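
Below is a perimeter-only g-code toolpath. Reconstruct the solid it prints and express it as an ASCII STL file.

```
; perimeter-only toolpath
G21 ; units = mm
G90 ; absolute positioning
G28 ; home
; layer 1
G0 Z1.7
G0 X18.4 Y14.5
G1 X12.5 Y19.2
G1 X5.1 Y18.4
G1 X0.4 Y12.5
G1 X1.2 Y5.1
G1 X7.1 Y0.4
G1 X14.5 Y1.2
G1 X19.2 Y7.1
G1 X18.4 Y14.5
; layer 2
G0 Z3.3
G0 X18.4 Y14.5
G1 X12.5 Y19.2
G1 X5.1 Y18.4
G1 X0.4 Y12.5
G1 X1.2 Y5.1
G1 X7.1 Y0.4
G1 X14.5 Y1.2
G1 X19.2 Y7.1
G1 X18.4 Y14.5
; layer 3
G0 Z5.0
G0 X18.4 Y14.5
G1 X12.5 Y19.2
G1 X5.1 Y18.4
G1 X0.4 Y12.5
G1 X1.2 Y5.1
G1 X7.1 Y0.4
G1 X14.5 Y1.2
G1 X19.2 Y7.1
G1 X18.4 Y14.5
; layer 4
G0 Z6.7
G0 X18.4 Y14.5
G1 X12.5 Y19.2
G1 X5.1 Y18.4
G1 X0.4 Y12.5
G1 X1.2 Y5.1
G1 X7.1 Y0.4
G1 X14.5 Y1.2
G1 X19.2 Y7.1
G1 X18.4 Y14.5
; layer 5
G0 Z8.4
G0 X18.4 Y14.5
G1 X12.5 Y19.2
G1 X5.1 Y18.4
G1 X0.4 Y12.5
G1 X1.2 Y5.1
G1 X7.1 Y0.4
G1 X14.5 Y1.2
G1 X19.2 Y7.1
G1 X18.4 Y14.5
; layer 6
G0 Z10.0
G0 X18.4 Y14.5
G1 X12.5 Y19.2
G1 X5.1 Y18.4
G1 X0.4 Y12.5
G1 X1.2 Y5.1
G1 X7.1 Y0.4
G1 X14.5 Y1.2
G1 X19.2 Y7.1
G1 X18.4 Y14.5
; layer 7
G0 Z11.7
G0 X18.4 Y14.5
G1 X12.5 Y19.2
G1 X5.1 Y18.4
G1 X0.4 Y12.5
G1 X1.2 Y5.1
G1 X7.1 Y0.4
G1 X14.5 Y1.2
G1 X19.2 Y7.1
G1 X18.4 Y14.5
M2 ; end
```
solid part
  facet normal 0.0000 0.0000 -1.0000
    outer loop
      vertex 5.1 18.4 0.0
      vertex 12.5 19.2 0.0
      vertex 18.4 14.5 0.0
    endloop
  endfacet
  facet normal 0.0000 0.0000 -1.0000
    outer loop
      vertex 0.4 12.5 0.0
      vertex 5.1 18.4 0.0
      vertex 18.4 14.5 0.0
    endloop
  endfacet
  facet normal 0.0000 0.0000 -1.0000
    outer loop
      vertex 1.2 5.1 0.0
      vertex 0.4 12.5 0.0
      vertex 18.4 14.5 0.0
    endloop
  endfacet
  facet normal 0.0000 0.0000 -1.0000
    outer loop
      vertex 7.1 0.4 0.0
      vertex 1.2 5.1 0.0
      vertex 18.4 14.5 0.0
    endloop
  endfacet
  facet normal 0.0000 0.0000 -1.0000
    outer loop
      vertex 14.5 1.2 0.0
      vertex 7.1 0.4 0.0
      vertex 18.4 14.5 0.0
    endloop
  endfacet
  facet normal 0.0000 0.0000 -1.0000
    outer loop
      vertex 19.2 7.1 0.0
      vertex 14.5 1.2 0.0
      vertex 18.4 14.5 0.0
    endloop
  endfacet
  facet normal 0.0000 0.0000 1.0000
    outer loop
      vertex 18.4 14.5 11.7
      vertex 12.5 19.2 11.7
      vertex 5.1 18.4 11.7
    endloop
  endfacet
  facet normal 0.0000 0.0000 1.0000
    outer loop
      vertex 18.4 14.5 11.7
      vertex 5.1 18.4 11.7
      vertex 0.4 12.5 11.7
    endloop
  endfacet
  facet normal 0.0000 0.0000 1.0000
    outer loop
      vertex 18.4 14.5 11.7
      vertex 0.4 12.5 11.7
      vertex 1.2 5.1 11.7
    endloop
  endfacet
  facet normal 0.0000 0.0000 1.0000
    outer loop
      vertex 18.4 14.5 11.7
      vertex 1.2 5.1 11.7
      vertex 7.1 0.4 11.7
    endloop
  endfacet
  facet normal 0.0000 0.0000 1.0000
    outer loop
      vertex 18.4 14.5 11.7
      vertex 7.1 0.4 11.7
      vertex 14.5 1.2 11.7
    endloop
  endfacet
  facet normal 0.0000 0.0000 1.0000
    outer loop
      vertex 18.4 14.5 11.7
      vertex 14.5 1.2 11.7
      vertex 19.2 7.1 11.7
    endloop
  endfacet
  facet normal 0.6231 0.7822 0.0000
    outer loop
      vertex 18.4 14.5 0.0
      vertex 12.5 19.2 0.0
      vertex 12.5 19.2 11.7
    endloop
  endfacet
  facet normal 0.6231 0.7822 0.0000
    outer loop
      vertex 18.4 14.5 0.0
      vertex 12.5 19.2 11.7
      vertex 18.4 14.5 11.7
    endloop
  endfacet
  facet normal -0.1075 0.9942 0.0000
    outer loop
      vertex 12.5 19.2 0.0
      vertex 5.1 18.4 0.0
      vertex 5.1 18.4 11.7
    endloop
  endfacet
  facet normal -0.1075 0.9942 0.0000
    outer loop
      vertex 12.5 19.2 0.0
      vertex 5.1 18.4 11.7
      vertex 12.5 19.2 11.7
    endloop
  endfacet
  facet normal -0.7822 0.6231 0.0000
    outer loop
      vertex 5.1 18.4 0.0
      vertex 0.4 12.5 0.0
      vertex 0.4 12.5 11.7
    endloop
  endfacet
  facet normal -0.7822 0.6231 0.0000
    outer loop
      vertex 5.1 18.4 0.0
      vertex 0.4 12.5 11.7
      vertex 5.1 18.4 11.7
    endloop
  endfacet
  facet normal -0.9942 -0.1075 0.0000
    outer loop
      vertex 0.4 12.5 0.0
      vertex 1.2 5.1 0.0
      vertex 1.2 5.1 11.7
    endloop
  endfacet
  facet normal -0.9942 -0.1075 0.0000
    outer loop
      vertex 0.4 12.5 0.0
      vertex 1.2 5.1 11.7
      vertex 0.4 12.5 11.7
    endloop
  endfacet
  facet normal -0.6231 -0.7822 0.0000
    outer loop
      vertex 1.2 5.1 0.0
      vertex 7.1 0.4 0.0
      vertex 7.1 0.4 11.7
    endloop
  endfacet
  facet normal -0.6231 -0.7822 0.0000
    outer loop
      vertex 1.2 5.1 0.0
      vertex 7.1 0.4 11.7
      vertex 1.2 5.1 11.7
    endloop
  endfacet
  facet normal 0.1075 -0.9942 0.0000
    outer loop
      vertex 7.1 0.4 0.0
      vertex 14.5 1.2 0.0
      vertex 14.5 1.2 11.7
    endloop
  endfacet
  facet normal 0.1075 -0.9942 0.0000
    outer loop
      vertex 7.1 0.4 0.0
      vertex 14.5 1.2 11.7
      vertex 7.1 0.4 11.7
    endloop
  endfacet
  facet normal 0.7822 -0.6231 0.0000
    outer loop
      vertex 14.5 1.2 0.0
      vertex 19.2 7.1 0.0
      vertex 19.2 7.1 11.7
    endloop
  endfacet
  facet normal 0.7822 -0.6231 0.0000
    outer loop
      vertex 14.5 1.2 0.0
      vertex 19.2 7.1 11.7
      vertex 14.5 1.2 11.7
    endloop
  endfacet
  facet normal 0.9942 0.1075 0.0000
    outer loop
      vertex 19.2 7.1 0.0
      vertex 18.4 14.5 0.0
      vertex 18.4 14.5 11.7
    endloop
  endfacet
  facet normal 0.9942 0.1075 0.0000
    outer loop
      vertex 19.2 7.1 0.0
      vertex 18.4 14.5 11.7
      vertex 19.2 7.1 11.7
    endloop
  endfacet
endsolid part

The G0 Z moves step by Δz≈1.7 mm. Every layer's G1 loop is the same polygon, so the solid is a straight extrusion of it from z=0 to z≈11.7. Closing with flat bottom and top caps and triangulating gives 28 facets — a regular 8-sided prism (a cylinder approximated with 8 flat sides), circumscribed radius ≈ 9.8 mm, height ≈ 11.7 mm.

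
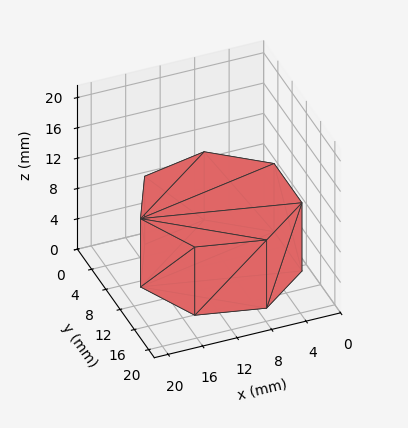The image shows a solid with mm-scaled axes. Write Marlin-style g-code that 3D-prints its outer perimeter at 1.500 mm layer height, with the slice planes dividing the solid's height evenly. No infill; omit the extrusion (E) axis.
Reading the render: the shape is a regular 7-sided prism (a cylinder approximated with 7 flat sides), circumscribed radius ≈ 9 mm, height ≈ 9 mm (dimensions read to the nearest mm from the axis ticks). For the g-code, the solid's height is divided into equal slices at the stated Δz and each level perimeter traced with G1 moves after a G0 lift.

; perimeter-only toolpath
G21 ; units = mm
G90 ; absolute positioning
G28 ; home
; layer 1
G0 Z1.500
G0 X18.000 Y9.000
G1 X14.611 Y16.036
G1 X6.997 Y17.774
G1 X0.891 Y12.905
G1 X0.891 Y5.095
G1 X6.997 Y0.226
G1 X14.611 Y1.964
G1 X18.000 Y9.000
; layer 2
G0 Z3.000
G0 X18.000 Y9.000
G1 X14.611 Y16.036
G1 X6.997 Y17.774
G1 X0.891 Y12.905
G1 X0.891 Y5.095
G1 X6.997 Y0.226
G1 X14.611 Y1.964
G1 X18.000 Y9.000
; layer 3
G0 Z4.500
G0 X18.000 Y9.000
G1 X14.611 Y16.036
G1 X6.997 Y17.774
G1 X0.891 Y12.905
G1 X0.891 Y5.095
G1 X6.997 Y0.226
G1 X14.611 Y1.964
G1 X18.000 Y9.000
; layer 4
G0 Z6.000
G0 X18.000 Y9.000
G1 X14.611 Y16.036
G1 X6.997 Y17.774
G1 X0.891 Y12.905
G1 X0.891 Y5.095
G1 X6.997 Y0.226
G1 X14.611 Y1.964
G1 X18.000 Y9.000
; layer 5
G0 Z7.500
G0 X18.000 Y9.000
G1 X14.611 Y16.036
G1 X6.997 Y17.774
G1 X0.891 Y12.905
G1 X0.891 Y5.095
G1 X6.997 Y0.226
G1 X14.611 Y1.964
G1 X18.000 Y9.000
; layer 6
G0 Z9.000
G0 X18.000 Y9.000
G1 X14.611 Y16.036
G1 X6.997 Y17.774
G1 X0.891 Y12.905
G1 X0.891 Y5.095
G1 X6.997 Y0.226
G1 X14.611 Y1.964
G1 X18.000 Y9.000
M2 ; end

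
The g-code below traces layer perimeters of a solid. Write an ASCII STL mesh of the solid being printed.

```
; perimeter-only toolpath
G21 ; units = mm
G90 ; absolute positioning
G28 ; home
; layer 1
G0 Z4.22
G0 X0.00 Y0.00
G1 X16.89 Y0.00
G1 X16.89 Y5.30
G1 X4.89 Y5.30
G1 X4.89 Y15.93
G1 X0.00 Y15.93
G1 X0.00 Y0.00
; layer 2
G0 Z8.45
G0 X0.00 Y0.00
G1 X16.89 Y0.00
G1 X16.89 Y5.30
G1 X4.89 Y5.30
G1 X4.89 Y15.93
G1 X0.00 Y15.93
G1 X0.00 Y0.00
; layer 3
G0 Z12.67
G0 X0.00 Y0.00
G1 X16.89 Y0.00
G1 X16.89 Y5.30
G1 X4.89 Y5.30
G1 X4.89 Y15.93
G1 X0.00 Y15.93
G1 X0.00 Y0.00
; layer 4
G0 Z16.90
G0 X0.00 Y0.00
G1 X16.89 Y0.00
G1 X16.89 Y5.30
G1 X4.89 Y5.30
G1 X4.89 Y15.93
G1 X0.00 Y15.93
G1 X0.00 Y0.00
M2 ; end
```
solid part
  facet normal 0.0000 0.0000 -1.0000
    outer loop
      vertex 16.89 5.30 0.00
      vertex 16.89 0.00 0.00
      vertex 0.00 0.00 0.00
    endloop
  endfacet
  facet normal 0.0000 0.0000 -1.0000
    outer loop
      vertex 4.89 5.30 0.00
      vertex 16.89 5.30 0.00
      vertex 0.00 0.00 0.00
    endloop
  endfacet
  facet normal 0.0000 0.0000 -1.0000
    outer loop
      vertex 4.89 15.93 0.00
      vertex 4.89 5.30 0.00
      vertex 0.00 0.00 0.00
    endloop
  endfacet
  facet normal 0.0000 0.0000 -1.0000
    outer loop
      vertex 0.00 15.93 0.00
      vertex 4.89 15.93 0.00
      vertex 0.00 0.00 0.00
    endloop
  endfacet
  facet normal 0.0000 0.0000 1.0000
    outer loop
      vertex 0.00 0.00 16.90
      vertex 16.89 0.00 16.90
      vertex 16.89 5.30 16.90
    endloop
  endfacet
  facet normal 0.0000 0.0000 1.0000
    outer loop
      vertex 0.00 0.00 16.90
      vertex 16.89 5.30 16.90
      vertex 4.89 5.30 16.90
    endloop
  endfacet
  facet normal 0.0000 0.0000 1.0000
    outer loop
      vertex 0.00 0.00 16.90
      vertex 4.89 5.30 16.90
      vertex 4.89 15.93 16.90
    endloop
  endfacet
  facet normal 0.0000 0.0000 1.0000
    outer loop
      vertex 0.00 0.00 16.90
      vertex 4.89 15.93 16.90
      vertex 0.00 15.93 16.90
    endloop
  endfacet
  facet normal 0.0000 -1.0000 0.0000
    outer loop
      vertex 0.00 0.00 0.00
      vertex 16.89 0.00 0.00
      vertex 16.89 0.00 16.90
    endloop
  endfacet
  facet normal 0.0000 -1.0000 0.0000
    outer loop
      vertex 0.00 0.00 0.00
      vertex 16.89 0.00 16.90
      vertex 0.00 0.00 16.90
    endloop
  endfacet
  facet normal 1.0000 0.0000 0.0000
    outer loop
      vertex 16.89 0.00 0.00
      vertex 16.89 5.30 0.00
      vertex 16.89 5.30 16.90
    endloop
  endfacet
  facet normal 1.0000 0.0000 0.0000
    outer loop
      vertex 16.89 0.00 0.00
      vertex 16.89 5.30 16.90
      vertex 16.89 0.00 16.90
    endloop
  endfacet
  facet normal 0.0000 1.0000 0.0000
    outer loop
      vertex 16.89 5.30 0.00
      vertex 4.89 5.30 0.00
      vertex 4.89 5.30 16.90
    endloop
  endfacet
  facet normal 0.0000 1.0000 0.0000
    outer loop
      vertex 16.89 5.30 0.00
      vertex 4.89 5.30 16.90
      vertex 16.89 5.30 16.90
    endloop
  endfacet
  facet normal 1.0000 0.0000 0.0000
    outer loop
      vertex 4.89 5.30 0.00
      vertex 4.89 15.93 0.00
      vertex 4.89 15.93 16.90
    endloop
  endfacet
  facet normal 1.0000 0.0000 0.0000
    outer loop
      vertex 4.89 5.30 0.00
      vertex 4.89 15.93 16.90
      vertex 4.89 5.30 16.90
    endloop
  endfacet
  facet normal 0.0000 1.0000 0.0000
    outer loop
      vertex 4.89 15.93 0.00
      vertex 0.00 15.93 0.00
      vertex 0.00 15.93 16.90
    endloop
  endfacet
  facet normal 0.0000 1.0000 0.0000
    outer loop
      vertex 4.89 15.93 0.00
      vertex 0.00 15.93 16.90
      vertex 4.89 15.93 16.90
    endloop
  endfacet
  facet normal -1.0000 0.0000 0.0000
    outer loop
      vertex 0.00 15.93 0.00
      vertex 0.00 0.00 0.00
      vertex 0.00 0.00 16.90
    endloop
  endfacet
  facet normal -1.0000 0.0000 0.0000
    outer loop
      vertex 0.00 15.93 0.00
      vertex 0.00 0.00 16.90
      vertex 0.00 15.93 16.90
    endloop
  endfacet
endsolid part

The G0 Z moves step by Δz≈4.22 mm. Every layer's G1 loop is the same polygon, so the solid is a straight extrusion of it from z=0 to z≈16.9. Closing with flat bottom and top caps and triangulating gives 20 facets — an L-shaped prism: outer 16.9 × 15.9 mm, arm thicknesses ≈ 5.3 mm (horizontal) and 4.89 mm (vertical), extruded 16.9 mm in z.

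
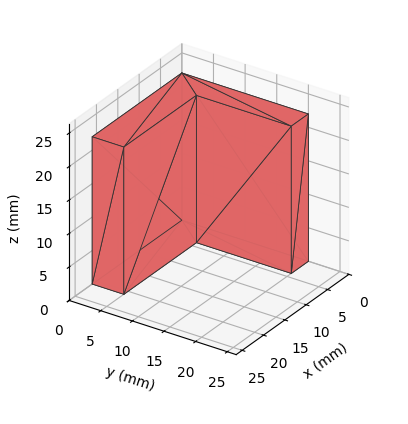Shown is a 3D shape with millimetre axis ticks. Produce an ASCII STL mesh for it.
Reading the render: the shape is an L-shaped prism: outer 21 × 20 mm, arm thicknesses ≈ 5 mm (horizontal) and 4 mm (vertical), extruded 22 mm in z (dimensions read to the nearest mm from the axis ticks). For the STL, each face is triangulated and given an outward normal.

solid part
  facet normal 0.0000 0.0000 -1.0000
    outer loop
      vertex 21.000 5.000 0.000
      vertex 21.000 0.000 0.000
      vertex 0.000 0.000 0.000
    endloop
  endfacet
  facet normal 0.0000 0.0000 -1.0000
    outer loop
      vertex 4.000 5.000 0.000
      vertex 21.000 5.000 0.000
      vertex 0.000 0.000 0.000
    endloop
  endfacet
  facet normal 0.0000 0.0000 -1.0000
    outer loop
      vertex 4.000 20.000 0.000
      vertex 4.000 5.000 0.000
      vertex 0.000 0.000 0.000
    endloop
  endfacet
  facet normal 0.0000 0.0000 -1.0000
    outer loop
      vertex 0.000 20.000 0.000
      vertex 4.000 20.000 0.000
      vertex 0.000 0.000 0.000
    endloop
  endfacet
  facet normal 0.0000 0.0000 1.0000
    outer loop
      vertex 0.000 0.000 22.000
      vertex 21.000 0.000 22.000
      vertex 21.000 5.000 22.000
    endloop
  endfacet
  facet normal 0.0000 0.0000 1.0000
    outer loop
      vertex 0.000 0.000 22.000
      vertex 21.000 5.000 22.000
      vertex 4.000 5.000 22.000
    endloop
  endfacet
  facet normal 0.0000 0.0000 1.0000
    outer loop
      vertex 0.000 0.000 22.000
      vertex 4.000 5.000 22.000
      vertex 4.000 20.000 22.000
    endloop
  endfacet
  facet normal 0.0000 0.0000 1.0000
    outer loop
      vertex 0.000 0.000 22.000
      vertex 4.000 20.000 22.000
      vertex 0.000 20.000 22.000
    endloop
  endfacet
  facet normal 0.0000 -1.0000 0.0000
    outer loop
      vertex 0.000 0.000 0.000
      vertex 21.000 0.000 0.000
      vertex 21.000 0.000 22.000
    endloop
  endfacet
  facet normal 0.0000 -1.0000 0.0000
    outer loop
      vertex 0.000 0.000 0.000
      vertex 21.000 0.000 22.000
      vertex 0.000 0.000 22.000
    endloop
  endfacet
  facet normal 1.0000 0.0000 0.0000
    outer loop
      vertex 21.000 0.000 0.000
      vertex 21.000 5.000 0.000
      vertex 21.000 5.000 22.000
    endloop
  endfacet
  facet normal 1.0000 0.0000 0.0000
    outer loop
      vertex 21.000 0.000 0.000
      vertex 21.000 5.000 22.000
      vertex 21.000 0.000 22.000
    endloop
  endfacet
  facet normal 0.0000 1.0000 0.0000
    outer loop
      vertex 21.000 5.000 0.000
      vertex 4.000 5.000 0.000
      vertex 4.000 5.000 22.000
    endloop
  endfacet
  facet normal 0.0000 1.0000 0.0000
    outer loop
      vertex 21.000 5.000 0.000
      vertex 4.000 5.000 22.000
      vertex 21.000 5.000 22.000
    endloop
  endfacet
  facet normal 1.0000 0.0000 0.0000
    outer loop
      vertex 4.000 5.000 0.000
      vertex 4.000 20.000 0.000
      vertex 4.000 20.000 22.000
    endloop
  endfacet
  facet normal 1.0000 0.0000 0.0000
    outer loop
      vertex 4.000 5.000 0.000
      vertex 4.000 20.000 22.000
      vertex 4.000 5.000 22.000
    endloop
  endfacet
  facet normal 0.0000 1.0000 0.0000
    outer loop
      vertex 4.000 20.000 0.000
      vertex 0.000 20.000 0.000
      vertex 0.000 20.000 22.000
    endloop
  endfacet
  facet normal 0.0000 1.0000 0.0000
    outer loop
      vertex 4.000 20.000 0.000
      vertex 0.000 20.000 22.000
      vertex 4.000 20.000 22.000
    endloop
  endfacet
  facet normal -1.0000 0.0000 0.0000
    outer loop
      vertex 0.000 20.000 0.000
      vertex 0.000 0.000 0.000
      vertex 0.000 0.000 22.000
    endloop
  endfacet
  facet normal -1.0000 0.0000 0.0000
    outer loop
      vertex 0.000 20.000 0.000
      vertex 0.000 0.000 22.000
      vertex 0.000 20.000 22.000
    endloop
  endfacet
endsolid part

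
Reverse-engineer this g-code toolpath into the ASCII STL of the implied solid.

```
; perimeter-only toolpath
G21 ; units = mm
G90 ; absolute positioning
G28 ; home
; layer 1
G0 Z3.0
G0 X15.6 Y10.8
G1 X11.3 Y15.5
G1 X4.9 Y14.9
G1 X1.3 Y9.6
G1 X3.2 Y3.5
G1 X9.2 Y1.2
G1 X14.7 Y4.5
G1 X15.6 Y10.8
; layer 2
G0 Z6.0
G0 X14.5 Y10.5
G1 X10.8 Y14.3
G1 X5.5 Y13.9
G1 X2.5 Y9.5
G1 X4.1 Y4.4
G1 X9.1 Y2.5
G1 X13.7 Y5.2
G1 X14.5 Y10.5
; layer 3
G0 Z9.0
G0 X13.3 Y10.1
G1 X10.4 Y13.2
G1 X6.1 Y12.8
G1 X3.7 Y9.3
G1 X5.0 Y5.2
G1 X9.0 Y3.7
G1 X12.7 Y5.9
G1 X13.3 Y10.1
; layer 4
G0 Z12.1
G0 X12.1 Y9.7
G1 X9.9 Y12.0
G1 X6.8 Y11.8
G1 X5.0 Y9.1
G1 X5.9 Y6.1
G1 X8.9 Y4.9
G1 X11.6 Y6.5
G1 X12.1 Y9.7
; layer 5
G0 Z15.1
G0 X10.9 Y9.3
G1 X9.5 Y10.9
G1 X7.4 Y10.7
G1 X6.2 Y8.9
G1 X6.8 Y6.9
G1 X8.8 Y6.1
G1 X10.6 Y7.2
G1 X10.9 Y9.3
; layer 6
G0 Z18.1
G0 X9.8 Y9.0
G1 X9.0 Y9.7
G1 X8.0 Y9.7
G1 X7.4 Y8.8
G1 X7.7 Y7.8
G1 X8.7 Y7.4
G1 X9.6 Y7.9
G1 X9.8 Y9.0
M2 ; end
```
solid part
  facet normal 0.0000 0.0000 -1.0000
    outer loop
      vertex 4.3 16.0 0.0
      vertex 11.7 16.6 0.0
      vertex 16.8 11.2 0.0
    endloop
  endfacet
  facet normal 0.0000 0.0000 -1.0000
    outer loop
      vertex 0.1 9.8 0.0
      vertex 4.3 16.0 0.0
      vertex 16.8 11.2 0.0
    endloop
  endfacet
  facet normal 0.0000 0.0000 -1.0000
    outer loop
      vertex 2.3 2.7 0.0
      vertex 0.1 9.8 0.0
      vertex 16.8 11.2 0.0
    endloop
  endfacet
  facet normal 0.0000 0.0000 -1.0000
    outer loop
      vertex 9.3 0.0 0.0
      vertex 2.3 2.7 0.0
      vertex 16.8 11.2 0.0
    endloop
  endfacet
  facet normal 0.0000 0.0000 -1.0000
    outer loop
      vertex 15.7 3.8 0.0
      vertex 9.3 0.0 0.0
      vertex 16.8 11.2 0.0
    endloop
  endfacet
  facet normal 0.6825 0.6446 0.3446
    outer loop
      vertex 16.8 11.2 0.0
      vertex 11.7 16.6 0.0
      vertex 8.6 8.6 21.1
    endloop
  endfacet
  facet normal -0.0759 0.9360 0.3437
    outer loop
      vertex 11.7 16.6 0.0
      vertex 4.3 16.0 0.0
      vertex 8.6 8.6 21.1
    endloop
  endfacet
  facet normal -0.7776 0.5268 0.3432
    outer loop
      vertex 4.3 16.0 0.0
      vertex 0.1 9.8 0.0
      vertex 8.6 8.6 21.1
    endloop
  endfacet
  facet normal -0.8964 -0.2778 0.3453
    outer loop
      vertex 0.1 9.8 0.0
      vertex 2.3 2.7 0.0
      vertex 8.6 8.6 21.1
    endloop
  endfacet
  facet normal -0.3377 -0.8755 0.3456
    outer loop
      vertex 2.3 2.7 0.0
      vertex 9.3 0.0 0.0
      vertex 8.6 8.6 21.1
    endloop
  endfacet
  facet normal 0.4792 -0.8071 0.3449
    outer loop
      vertex 9.3 0.0 0.0
      vertex 15.7 3.8 0.0
      vertex 8.6 8.6 21.1
    endloop
  endfacet
  facet normal 0.9288 -0.1381 0.3439
    outer loop
      vertex 15.7 3.8 0.0
      vertex 16.8 11.2 0.0
      vertex 8.6 8.6 21.1
    endloop
  endfacet
endsolid part

The G0 Z moves step by Δz≈3.0 mm. The G1 loops shrink linearly with z, so the solid tapers from its base footprint up to z≈21.1. Closing with a flat bottom cap and the tapered top and triangulating gives 12 facets — a regular 7-sided pyramid, base circumscribed radius ≈ 8.6 mm, apex at z ≈ 21.1 mm.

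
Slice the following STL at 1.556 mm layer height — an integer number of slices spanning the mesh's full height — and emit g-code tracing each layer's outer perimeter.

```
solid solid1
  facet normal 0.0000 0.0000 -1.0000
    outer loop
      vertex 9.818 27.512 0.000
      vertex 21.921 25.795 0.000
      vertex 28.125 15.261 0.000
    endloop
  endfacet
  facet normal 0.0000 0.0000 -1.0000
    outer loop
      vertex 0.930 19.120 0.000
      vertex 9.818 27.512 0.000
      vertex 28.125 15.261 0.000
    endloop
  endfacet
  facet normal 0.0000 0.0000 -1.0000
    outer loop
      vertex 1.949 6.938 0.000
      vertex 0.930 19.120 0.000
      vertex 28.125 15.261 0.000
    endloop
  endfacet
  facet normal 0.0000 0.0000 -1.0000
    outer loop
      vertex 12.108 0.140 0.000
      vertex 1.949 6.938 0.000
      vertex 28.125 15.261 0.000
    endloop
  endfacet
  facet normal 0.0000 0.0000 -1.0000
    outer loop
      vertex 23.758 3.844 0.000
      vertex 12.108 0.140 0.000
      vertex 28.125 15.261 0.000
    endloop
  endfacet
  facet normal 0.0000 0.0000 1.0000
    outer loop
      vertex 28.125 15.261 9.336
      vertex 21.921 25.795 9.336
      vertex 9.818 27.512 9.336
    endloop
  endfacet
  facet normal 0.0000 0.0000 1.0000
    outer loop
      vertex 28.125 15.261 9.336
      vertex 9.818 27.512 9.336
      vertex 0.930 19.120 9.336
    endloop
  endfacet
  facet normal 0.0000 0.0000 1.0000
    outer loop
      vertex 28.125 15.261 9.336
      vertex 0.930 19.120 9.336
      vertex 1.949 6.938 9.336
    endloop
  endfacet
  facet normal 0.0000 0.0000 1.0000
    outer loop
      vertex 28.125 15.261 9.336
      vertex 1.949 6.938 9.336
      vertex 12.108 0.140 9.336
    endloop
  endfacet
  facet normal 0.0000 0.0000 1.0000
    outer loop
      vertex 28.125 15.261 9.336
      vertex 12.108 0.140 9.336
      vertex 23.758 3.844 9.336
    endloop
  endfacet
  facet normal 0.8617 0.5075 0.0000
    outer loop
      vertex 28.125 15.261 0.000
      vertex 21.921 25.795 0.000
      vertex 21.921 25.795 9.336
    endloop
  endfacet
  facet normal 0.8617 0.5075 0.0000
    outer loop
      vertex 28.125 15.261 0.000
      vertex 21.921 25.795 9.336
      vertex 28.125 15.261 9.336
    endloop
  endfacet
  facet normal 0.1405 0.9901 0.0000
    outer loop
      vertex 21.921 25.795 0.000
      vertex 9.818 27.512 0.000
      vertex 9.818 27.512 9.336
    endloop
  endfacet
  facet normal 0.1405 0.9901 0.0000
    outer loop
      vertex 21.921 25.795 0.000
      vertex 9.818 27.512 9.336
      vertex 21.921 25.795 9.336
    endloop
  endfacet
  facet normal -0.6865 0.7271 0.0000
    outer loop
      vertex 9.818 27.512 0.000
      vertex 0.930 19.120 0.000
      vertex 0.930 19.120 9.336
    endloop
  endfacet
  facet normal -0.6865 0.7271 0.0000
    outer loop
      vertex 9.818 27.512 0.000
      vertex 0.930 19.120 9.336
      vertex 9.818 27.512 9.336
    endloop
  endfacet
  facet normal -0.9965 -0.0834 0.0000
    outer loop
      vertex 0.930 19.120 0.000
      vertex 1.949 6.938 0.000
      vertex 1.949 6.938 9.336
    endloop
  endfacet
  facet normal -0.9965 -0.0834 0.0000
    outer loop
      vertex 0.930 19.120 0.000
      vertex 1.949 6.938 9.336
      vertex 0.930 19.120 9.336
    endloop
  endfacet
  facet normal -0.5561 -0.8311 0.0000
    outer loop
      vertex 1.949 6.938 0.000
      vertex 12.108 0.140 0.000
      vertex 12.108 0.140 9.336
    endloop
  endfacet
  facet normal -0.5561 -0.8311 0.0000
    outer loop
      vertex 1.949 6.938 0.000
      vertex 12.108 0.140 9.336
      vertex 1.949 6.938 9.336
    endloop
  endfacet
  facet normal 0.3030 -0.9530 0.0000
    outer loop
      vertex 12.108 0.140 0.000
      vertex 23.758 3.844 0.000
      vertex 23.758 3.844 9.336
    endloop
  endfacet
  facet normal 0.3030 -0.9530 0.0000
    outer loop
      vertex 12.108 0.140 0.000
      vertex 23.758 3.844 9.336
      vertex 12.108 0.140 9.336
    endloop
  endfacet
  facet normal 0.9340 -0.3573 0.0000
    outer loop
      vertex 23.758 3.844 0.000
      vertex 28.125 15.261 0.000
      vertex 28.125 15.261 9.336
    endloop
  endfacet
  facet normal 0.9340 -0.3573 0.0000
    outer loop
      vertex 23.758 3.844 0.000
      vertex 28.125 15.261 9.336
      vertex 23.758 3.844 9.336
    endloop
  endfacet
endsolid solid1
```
; perimeter-only toolpath
G21 ; units = mm
G90 ; absolute positioning
G28 ; home
; layer 1
G0 Z1.556
G0 X28.125 Y15.261
G1 X21.921 Y25.795
G1 X9.818 Y27.512
G1 X0.930 Y19.120
G1 X1.949 Y6.938
G1 X12.108 Y0.140
G1 X23.758 Y3.844
G1 X28.125 Y15.261
; layer 2
G0 Z3.112
G0 X28.125 Y15.261
G1 X21.921 Y25.795
G1 X9.818 Y27.512
G1 X0.930 Y19.120
G1 X1.949 Y6.938
G1 X12.108 Y0.140
G1 X23.758 Y3.844
G1 X28.125 Y15.261
; layer 3
G0 Z4.668
G0 X28.125 Y15.261
G1 X21.921 Y25.795
G1 X9.818 Y27.512
G1 X0.930 Y19.120
G1 X1.949 Y6.938
G1 X12.108 Y0.140
G1 X23.758 Y3.844
G1 X28.125 Y15.261
; layer 4
G0 Z6.224
G0 X28.125 Y15.261
G1 X21.921 Y25.795
G1 X9.818 Y27.512
G1 X0.930 Y19.120
G1 X1.949 Y6.938
G1 X12.108 Y0.140
G1 X23.758 Y3.844
G1 X28.125 Y15.261
; layer 5
G0 Z7.780
G0 X28.125 Y15.261
G1 X21.921 Y25.795
G1 X9.818 Y27.512
G1 X0.930 Y19.120
G1 X1.949 Y6.938
G1 X12.108 Y0.140
G1 X23.758 Y3.844
G1 X28.125 Y15.261
; layer 6
G0 Z9.336
G0 X28.125 Y15.261
G1 X21.921 Y25.795
G1 X9.818 Y27.512
G1 X0.930 Y19.120
G1 X1.949 Y6.938
G1 X12.108 Y0.140
G1 X23.758 Y3.844
G1 X28.125 Y15.261
M2 ; end

The solid is a regular 7-sided prism (a cylinder approximated with 7 flat sides), circumscribed radius ≈ 14.1 mm, height ≈ 9.34 mm. Slicing at Δz = 1.556 mm — 6 equal slices spanning the solid's height, so layer i sits at z = i·h/6 — gives 6 non-empty perimeters. Each is a 7-segment closed polygon; G0 lifts to the layer z and rapids to the start vertex, then G1 traces the edges.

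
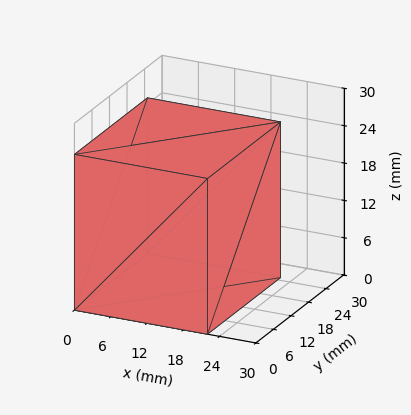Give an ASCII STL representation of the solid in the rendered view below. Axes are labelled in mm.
Reading the render: the shape is a rectangular box, roughly 22 × 25 mm footprint and 25 mm tall (dimensions read to the nearest mm from the axis ticks). For the STL, each face is triangulated and given an outward normal.

solid part
  facet normal 0.0000 0.0000 -1.0000
    outer loop
      vertex 22.000 25.000 0.000
      vertex 22.000 0.000 0.000
      vertex 0.000 0.000 0.000
    endloop
  endfacet
  facet normal 0.0000 0.0000 -1.0000
    outer loop
      vertex 0.000 25.000 0.000
      vertex 22.000 25.000 0.000
      vertex 0.000 0.000 0.000
    endloop
  endfacet
  facet normal 0.0000 0.0000 1.0000
    outer loop
      vertex 0.000 0.000 25.000
      vertex 22.000 0.000 25.000
      vertex 22.000 25.000 25.000
    endloop
  endfacet
  facet normal 0.0000 0.0000 1.0000
    outer loop
      vertex 0.000 0.000 25.000
      vertex 22.000 25.000 25.000
      vertex 0.000 25.000 25.000
    endloop
  endfacet
  facet normal 0.0000 -1.0000 0.0000
    outer loop
      vertex 0.000 0.000 0.000
      vertex 22.000 0.000 0.000
      vertex 22.000 0.000 25.000
    endloop
  endfacet
  facet normal 0.0000 -1.0000 0.0000
    outer loop
      vertex 0.000 0.000 0.000
      vertex 22.000 0.000 25.000
      vertex 0.000 0.000 25.000
    endloop
  endfacet
  facet normal 0.0000 1.0000 0.0000
    outer loop
      vertex 22.000 25.000 25.000
      vertex 22.000 25.000 0.000
      vertex 0.000 25.000 0.000
    endloop
  endfacet
  facet normal 0.0000 1.0000 0.0000
    outer loop
      vertex 0.000 25.000 25.000
      vertex 22.000 25.000 25.000
      vertex 0.000 25.000 0.000
    endloop
  endfacet
  facet normal -1.0000 0.0000 0.0000
    outer loop
      vertex 0.000 25.000 25.000
      vertex 0.000 25.000 0.000
      vertex 0.000 0.000 0.000
    endloop
  endfacet
  facet normal -1.0000 0.0000 0.0000
    outer loop
      vertex 0.000 0.000 25.000
      vertex 0.000 25.000 25.000
      vertex 0.000 0.000 0.000
    endloop
  endfacet
  facet normal 1.0000 0.0000 0.0000
    outer loop
      vertex 22.000 0.000 0.000
      vertex 22.000 25.000 0.000
      vertex 22.000 25.000 25.000
    endloop
  endfacet
  facet normal 1.0000 0.0000 0.0000
    outer loop
      vertex 22.000 0.000 0.000
      vertex 22.000 25.000 25.000
      vertex 22.000 0.000 25.000
    endloop
  endfacet
endsolid part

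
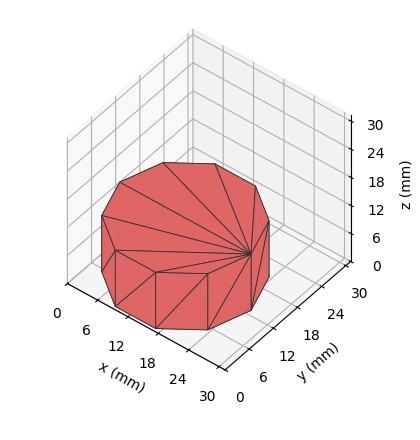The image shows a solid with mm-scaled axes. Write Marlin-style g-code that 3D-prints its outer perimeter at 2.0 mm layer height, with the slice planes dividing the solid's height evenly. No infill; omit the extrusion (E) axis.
Reading the render: the shape is a regular 10-sided prism (a cylinder approximated with 10 flat sides), circumscribed radius ≈ 13 mm, height ≈ 12 mm (dimensions read to the nearest mm from the axis ticks). For the g-code, the solid's height is divided into equal slices at the stated Δz and each level perimeter traced with G1 moves after a G0 lift.

; perimeter-only toolpath
G21 ; units = mm
G90 ; absolute positioning
G28 ; home
; layer 1
G0 Z2.0
G0 X26.0 Y13.0
G1 X23.5 Y20.6
G1 X17.0 Y25.4
G1 X9.0 Y25.4
G1 X2.5 Y20.6
G1 X0.0 Y13.0
G1 X2.5 Y5.4
G1 X9.0 Y0.6
G1 X17.0 Y0.6
G1 X23.5 Y5.4
G1 X26.0 Y13.0
; layer 2
G0 Z4.0
G0 X26.0 Y13.0
G1 X23.5 Y20.6
G1 X17.0 Y25.4
G1 X9.0 Y25.4
G1 X2.5 Y20.6
G1 X0.0 Y13.0
G1 X2.5 Y5.4
G1 X9.0 Y0.6
G1 X17.0 Y0.6
G1 X23.5 Y5.4
G1 X26.0 Y13.0
; layer 3
G0 Z6.0
G0 X26.0 Y13.0
G1 X23.5 Y20.6
G1 X17.0 Y25.4
G1 X9.0 Y25.4
G1 X2.5 Y20.6
G1 X0.0 Y13.0
G1 X2.5 Y5.4
G1 X9.0 Y0.6
G1 X17.0 Y0.6
G1 X23.5 Y5.4
G1 X26.0 Y13.0
; layer 4
G0 Z8.0
G0 X26.0 Y13.0
G1 X23.5 Y20.6
G1 X17.0 Y25.4
G1 X9.0 Y25.4
G1 X2.5 Y20.6
G1 X0.0 Y13.0
G1 X2.5 Y5.4
G1 X9.0 Y0.6
G1 X17.0 Y0.6
G1 X23.5 Y5.4
G1 X26.0 Y13.0
; layer 5
G0 Z10.0
G0 X26.0 Y13.0
G1 X23.5 Y20.6
G1 X17.0 Y25.4
G1 X9.0 Y25.4
G1 X2.5 Y20.6
G1 X0.0 Y13.0
G1 X2.5 Y5.4
G1 X9.0 Y0.6
G1 X17.0 Y0.6
G1 X23.5 Y5.4
G1 X26.0 Y13.0
; layer 6
G0 Z12.0
G0 X26.0 Y13.0
G1 X23.5 Y20.6
G1 X17.0 Y25.4
G1 X9.0 Y25.4
G1 X2.5 Y20.6
G1 X0.0 Y13.0
G1 X2.5 Y5.4
G1 X9.0 Y0.6
G1 X17.0 Y0.6
G1 X23.5 Y5.4
G1 X26.0 Y13.0
M2 ; end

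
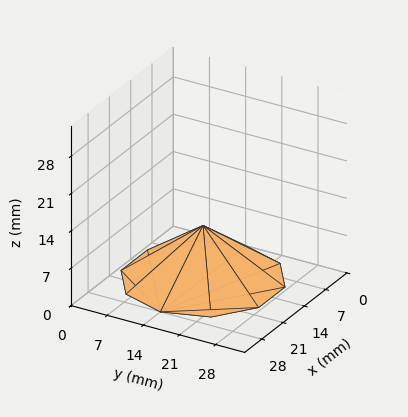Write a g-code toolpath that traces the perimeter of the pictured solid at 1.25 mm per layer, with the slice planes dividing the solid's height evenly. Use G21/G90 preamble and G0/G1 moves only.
Reading the render: the shape is a regular 10-sided pyramid, base circumscribed radius ≈ 14 mm, apex at z ≈ 10 mm (dimensions read to the nearest mm from the axis ticks). For the g-code, the solid's height is divided into equal slices at the stated Δz and each level perimeter traced with G1 moves after a G0 lift.

; perimeter-only toolpath
G21 ; units = mm
G90 ; absolute positioning
G28 ; home
; layer 1
G0 Z1.25
G0 X26.25 Y14.00
G1 X23.91 Y21.20
G1 X17.79 Y25.65
G1 X10.21 Y25.65
G1 X4.09 Y21.20
G1 X1.75 Y14.00
G1 X4.09 Y6.80
G1 X10.21 Y2.35
G1 X17.79 Y2.35
G1 X23.91 Y6.80
G1 X26.25 Y14.00
; layer 2
G0 Z2.50
G0 X24.50 Y14.00
G1 X22.50 Y20.17
G1 X17.25 Y23.98
G1 X10.75 Y23.98
G1 X5.50 Y20.17
G1 X3.50 Y14.00
G1 X5.50 Y7.83
G1 X10.75 Y4.02
G1 X17.25 Y4.02
G1 X22.50 Y7.83
G1 X24.50 Y14.00
; layer 3
G0 Z3.75
G0 X22.75 Y14.00
G1 X21.08 Y19.14
G1 X16.71 Y22.32
G1 X11.29 Y22.32
G1 X6.92 Y19.14
G1 X5.25 Y14.00
G1 X6.92 Y8.86
G1 X11.29 Y5.68
G1 X16.71 Y5.68
G1 X21.08 Y8.86
G1 X22.75 Y14.00
; layer 4
G0 Z5.00
G0 X21.00 Y14.00
G1 X19.66 Y18.12
G1 X16.16 Y20.66
G1 X11.84 Y20.66
G1 X8.34 Y18.12
G1 X7.00 Y14.00
G1 X8.34 Y9.88
G1 X11.84 Y7.34
G1 X16.16 Y7.34
G1 X19.66 Y9.88
G1 X21.00 Y14.00
; layer 5
G0 Z6.25
G0 X19.25 Y14.00
G1 X18.25 Y17.09
G1 X15.62 Y18.99
G1 X12.38 Y18.99
G1 X9.75 Y17.09
G1 X8.75 Y14.00
G1 X9.75 Y10.91
G1 X12.38 Y9.01
G1 X15.62 Y9.01
G1 X18.25 Y10.91
G1 X19.25 Y14.00
; layer 6
G0 Z7.50
G0 X17.50 Y14.00
G1 X16.83 Y16.06
G1 X15.08 Y17.33
G1 X12.92 Y17.33
G1 X11.17 Y16.06
G1 X10.50 Y14.00
G1 X11.17 Y11.94
G1 X12.92 Y10.67
G1 X15.08 Y10.67
G1 X16.83 Y11.94
G1 X17.50 Y14.00
; layer 7
G0 Z8.75
G0 X15.75 Y14.00
G1 X15.42 Y15.03
G1 X14.54 Y15.66
G1 X13.46 Y15.66
G1 X12.58 Y15.03
G1 X12.25 Y14.00
G1 X12.58 Y12.97
G1 X13.46 Y12.34
G1 X14.54 Y12.34
G1 X15.42 Y12.97
G1 X15.75 Y14.00
M2 ; end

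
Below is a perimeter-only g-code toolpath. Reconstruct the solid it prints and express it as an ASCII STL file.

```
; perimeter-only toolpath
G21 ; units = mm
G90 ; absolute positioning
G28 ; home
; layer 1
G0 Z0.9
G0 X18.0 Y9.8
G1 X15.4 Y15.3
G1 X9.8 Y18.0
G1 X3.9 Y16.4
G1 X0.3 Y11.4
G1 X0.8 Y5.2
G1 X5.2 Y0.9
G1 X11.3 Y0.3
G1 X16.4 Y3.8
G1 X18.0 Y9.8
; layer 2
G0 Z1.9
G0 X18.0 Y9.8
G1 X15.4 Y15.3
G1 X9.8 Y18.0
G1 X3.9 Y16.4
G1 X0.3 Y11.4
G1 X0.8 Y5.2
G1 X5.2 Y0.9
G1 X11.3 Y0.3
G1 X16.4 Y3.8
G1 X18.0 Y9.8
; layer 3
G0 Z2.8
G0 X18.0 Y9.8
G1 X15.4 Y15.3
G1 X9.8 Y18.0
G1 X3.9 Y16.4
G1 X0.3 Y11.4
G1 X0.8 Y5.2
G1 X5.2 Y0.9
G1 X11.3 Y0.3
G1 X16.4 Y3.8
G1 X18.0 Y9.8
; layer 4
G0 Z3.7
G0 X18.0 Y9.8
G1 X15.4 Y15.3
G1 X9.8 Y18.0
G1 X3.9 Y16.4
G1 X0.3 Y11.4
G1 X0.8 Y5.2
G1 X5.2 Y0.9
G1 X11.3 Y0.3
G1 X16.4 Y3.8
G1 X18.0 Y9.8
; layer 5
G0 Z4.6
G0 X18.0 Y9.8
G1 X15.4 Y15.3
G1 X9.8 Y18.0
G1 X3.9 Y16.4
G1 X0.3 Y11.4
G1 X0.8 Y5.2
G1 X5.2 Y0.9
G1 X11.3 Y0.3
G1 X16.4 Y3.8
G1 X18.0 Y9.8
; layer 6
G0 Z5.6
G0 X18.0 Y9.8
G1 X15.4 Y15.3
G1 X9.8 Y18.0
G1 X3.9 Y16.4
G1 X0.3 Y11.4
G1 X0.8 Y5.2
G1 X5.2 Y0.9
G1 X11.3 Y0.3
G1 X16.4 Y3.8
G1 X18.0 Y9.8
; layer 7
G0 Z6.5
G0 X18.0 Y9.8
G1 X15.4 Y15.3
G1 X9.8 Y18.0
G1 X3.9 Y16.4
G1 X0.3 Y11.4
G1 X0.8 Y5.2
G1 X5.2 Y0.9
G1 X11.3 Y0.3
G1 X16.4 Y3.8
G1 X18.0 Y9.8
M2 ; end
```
solid part
  facet normal 0.0000 0.0000 -1.0000
    outer loop
      vertex 9.8 18.0 0.0
      vertex 15.4 15.3 0.0
      vertex 18.0 9.8 0.0
    endloop
  endfacet
  facet normal 0.0000 0.0000 -1.0000
    outer loop
      vertex 3.9 16.4 0.0
      vertex 9.8 18.0 0.0
      vertex 18.0 9.8 0.0
    endloop
  endfacet
  facet normal 0.0000 0.0000 -1.0000
    outer loop
      vertex 0.3 11.4 0.0
      vertex 3.9 16.4 0.0
      vertex 18.0 9.8 0.0
    endloop
  endfacet
  facet normal 0.0000 0.0000 -1.0000
    outer loop
      vertex 0.8 5.2 0.0
      vertex 0.3 11.4 0.0
      vertex 18.0 9.8 0.0
    endloop
  endfacet
  facet normal 0.0000 0.0000 -1.0000
    outer loop
      vertex 5.2 0.9 0.0
      vertex 0.8 5.2 0.0
      vertex 18.0 9.8 0.0
    endloop
  endfacet
  facet normal 0.0000 0.0000 -1.0000
    outer loop
      vertex 11.3 0.3 0.0
      vertex 5.2 0.9 0.0
      vertex 18.0 9.8 0.0
    endloop
  endfacet
  facet normal 0.0000 0.0000 -1.0000
    outer loop
      vertex 16.4 3.8 0.0
      vertex 11.3 0.3 0.0
      vertex 18.0 9.8 0.0
    endloop
  endfacet
  facet normal 0.0000 0.0000 1.0000
    outer loop
      vertex 18.0 9.8 6.5
      vertex 15.4 15.3 6.5
      vertex 9.8 18.0 6.5
    endloop
  endfacet
  facet normal 0.0000 0.0000 1.0000
    outer loop
      vertex 18.0 9.8 6.5
      vertex 9.8 18.0 6.5
      vertex 3.9 16.4 6.5
    endloop
  endfacet
  facet normal 0.0000 0.0000 1.0000
    outer loop
      vertex 18.0 9.8 6.5
      vertex 3.9 16.4 6.5
      vertex 0.3 11.4 6.5
    endloop
  endfacet
  facet normal 0.0000 0.0000 1.0000
    outer loop
      vertex 18.0 9.8 6.5
      vertex 0.3 11.4 6.5
      vertex 0.8 5.2 6.5
    endloop
  endfacet
  facet normal 0.0000 0.0000 1.0000
    outer loop
      vertex 18.0 9.8 6.5
      vertex 0.8 5.2 6.5
      vertex 5.2 0.9 6.5
    endloop
  endfacet
  facet normal 0.0000 0.0000 1.0000
    outer loop
      vertex 18.0 9.8 6.5
      vertex 5.2 0.9 6.5
      vertex 11.3 0.3 6.5
    endloop
  endfacet
  facet normal 0.0000 0.0000 1.0000
    outer loop
      vertex 18.0 9.8 6.5
      vertex 11.3 0.3 6.5
      vertex 16.4 3.8 6.5
    endloop
  endfacet
  facet normal 0.9041 0.4274 0.0000
    outer loop
      vertex 18.0 9.8 0.0
      vertex 15.4 15.3 0.0
      vertex 15.4 15.3 6.5
    endloop
  endfacet
  facet normal 0.9041 0.4274 0.0000
    outer loop
      vertex 18.0 9.8 0.0
      vertex 15.4 15.3 6.5
      vertex 18.0 9.8 6.5
    endloop
  endfacet
  facet normal 0.4343 0.9008 0.0000
    outer loop
      vertex 15.4 15.3 0.0
      vertex 9.8 18.0 0.0
      vertex 9.8 18.0 6.5
    endloop
  endfacet
  facet normal 0.4343 0.9008 0.0000
    outer loop
      vertex 15.4 15.3 0.0
      vertex 9.8 18.0 6.5
      vertex 15.4 15.3 6.5
    endloop
  endfacet
  facet normal -0.2617 0.9651 0.0000
    outer loop
      vertex 9.8 18.0 0.0
      vertex 3.9 16.4 0.0
      vertex 3.9 16.4 6.5
    endloop
  endfacet
  facet normal -0.2617 0.9651 0.0000
    outer loop
      vertex 9.8 18.0 0.0
      vertex 3.9 16.4 6.5
      vertex 9.8 18.0 6.5
    endloop
  endfacet
  facet normal -0.8115 0.5843 0.0000
    outer loop
      vertex 3.9 16.4 0.0
      vertex 0.3 11.4 0.0
      vertex 0.3 11.4 6.5
    endloop
  endfacet
  facet normal -0.8115 0.5843 0.0000
    outer loop
      vertex 3.9 16.4 0.0
      vertex 0.3 11.4 6.5
      vertex 3.9 16.4 6.5
    endloop
  endfacet
  facet normal -0.9968 -0.0804 0.0000
    outer loop
      vertex 0.3 11.4 0.0
      vertex 0.8 5.2 0.0
      vertex 0.8 5.2 6.5
    endloop
  endfacet
  facet normal -0.9968 -0.0804 0.0000
    outer loop
      vertex 0.3 11.4 0.0
      vertex 0.8 5.2 6.5
      vertex 0.3 11.4 6.5
    endloop
  endfacet
  facet normal -0.6989 -0.7152 0.0000
    outer loop
      vertex 0.8 5.2 0.0
      vertex 5.2 0.9 0.0
      vertex 5.2 0.9 6.5
    endloop
  endfacet
  facet normal -0.6989 -0.7152 0.0000
    outer loop
      vertex 0.8 5.2 0.0
      vertex 5.2 0.9 6.5
      vertex 0.8 5.2 6.5
    endloop
  endfacet
  facet normal -0.0979 -0.9952 0.0000
    outer loop
      vertex 5.2 0.9 0.0
      vertex 11.3 0.3 0.0
      vertex 11.3 0.3 6.5
    endloop
  endfacet
  facet normal -0.0979 -0.9952 0.0000
    outer loop
      vertex 5.2 0.9 0.0
      vertex 11.3 0.3 6.5
      vertex 5.2 0.9 6.5
    endloop
  endfacet
  facet normal 0.5658 -0.8245 0.0000
    outer loop
      vertex 11.3 0.3 0.0
      vertex 16.4 3.8 0.0
      vertex 16.4 3.8 6.5
    endloop
  endfacet
  facet normal 0.5658 -0.8245 0.0000
    outer loop
      vertex 11.3 0.3 0.0
      vertex 16.4 3.8 6.5
      vertex 11.3 0.3 6.5
    endloop
  endfacet
  facet normal 0.9662 -0.2577 0.0000
    outer loop
      vertex 16.4 3.8 0.0
      vertex 18.0 9.8 0.0
      vertex 18.0 9.8 6.5
    endloop
  endfacet
  facet normal 0.9662 -0.2577 0.0000
    outer loop
      vertex 16.4 3.8 0.0
      vertex 18.0 9.8 6.5
      vertex 16.4 3.8 6.5
    endloop
  endfacet
endsolid part

The G0 Z moves step by Δz≈0.9 mm. Every layer's G1 loop is the same polygon, so the solid is a straight extrusion of it from z=0 to z≈6.5. Closing with flat bottom and top caps and triangulating gives 32 facets — a regular 9-sided prism (a cylinder approximated with 9 flat sides), circumscribed radius ≈ 9 mm, height ≈ 6.5 mm.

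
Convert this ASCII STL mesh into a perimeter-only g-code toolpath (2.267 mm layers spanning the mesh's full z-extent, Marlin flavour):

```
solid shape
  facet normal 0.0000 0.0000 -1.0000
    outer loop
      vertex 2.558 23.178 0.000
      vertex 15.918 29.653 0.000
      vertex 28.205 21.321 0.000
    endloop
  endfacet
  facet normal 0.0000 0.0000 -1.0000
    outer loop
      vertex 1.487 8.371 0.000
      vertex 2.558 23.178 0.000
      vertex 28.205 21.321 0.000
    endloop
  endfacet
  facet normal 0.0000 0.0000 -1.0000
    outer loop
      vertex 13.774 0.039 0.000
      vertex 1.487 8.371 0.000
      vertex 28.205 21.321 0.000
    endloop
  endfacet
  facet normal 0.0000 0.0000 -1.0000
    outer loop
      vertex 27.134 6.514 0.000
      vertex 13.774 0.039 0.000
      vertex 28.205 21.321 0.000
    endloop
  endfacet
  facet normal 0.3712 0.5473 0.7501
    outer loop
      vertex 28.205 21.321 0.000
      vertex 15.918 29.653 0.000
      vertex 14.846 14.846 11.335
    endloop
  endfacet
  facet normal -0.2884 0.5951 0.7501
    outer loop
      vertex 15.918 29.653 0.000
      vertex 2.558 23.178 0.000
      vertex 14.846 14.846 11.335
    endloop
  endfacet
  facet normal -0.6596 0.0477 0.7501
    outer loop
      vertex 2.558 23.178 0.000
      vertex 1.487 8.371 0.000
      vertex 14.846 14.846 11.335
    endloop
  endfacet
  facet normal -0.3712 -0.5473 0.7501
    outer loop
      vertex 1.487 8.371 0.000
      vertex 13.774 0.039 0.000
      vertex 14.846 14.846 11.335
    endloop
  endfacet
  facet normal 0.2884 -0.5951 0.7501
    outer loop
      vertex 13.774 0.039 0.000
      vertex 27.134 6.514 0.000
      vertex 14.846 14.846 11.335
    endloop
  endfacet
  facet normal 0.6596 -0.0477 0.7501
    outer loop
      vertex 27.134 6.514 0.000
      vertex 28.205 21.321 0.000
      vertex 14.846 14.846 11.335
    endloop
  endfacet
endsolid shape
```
; perimeter-only toolpath
G21 ; units = mm
G90 ; absolute positioning
G28 ; home
; layer 1
G0 Z2.267
G0 X25.533 Y20.026
G1 X15.704 Y26.692
G1 X5.016 Y21.512
G1 X4.159 Y9.666
G1 X13.988 Y3.000
G1 X24.676 Y8.180
G1 X25.533 Y20.026
; layer 2
G0 Z4.534
G0 X22.861 Y18.731
G1 X15.489 Y23.730
G1 X7.473 Y19.845
G1 X6.831 Y10.961
G1 X14.203 Y5.962
G1 X22.219 Y9.847
G1 X22.861 Y18.731
; layer 3
G0 Z6.801
G0 X20.190 Y17.436
G1 X15.275 Y20.769
G1 X9.931 Y18.179
G1 X9.502 Y12.256
G1 X14.417 Y8.923
G1 X19.761 Y11.513
G1 X20.190 Y17.436
; layer 4
G0 Z9.068
G0 X17.518 Y16.141
G1 X15.060 Y17.807
G1 X12.388 Y16.512
G1 X12.174 Y13.551
G1 X14.632 Y11.885
G1 X17.304 Y13.180
G1 X17.518 Y16.141
M2 ; end

The solid is a regular 6-sided pyramid, base circumscribed radius ≈ 14.8 mm, apex at z ≈ 11.3 mm. Slicing at Δz = 2.267 mm — 5 equal slices spanning the solid's height, so layer i sits at z = i·h/5 — gives 4 non-empty perimeters. Each is a 6-segment closed polygon; G0 lifts to the layer z and rapids to the start vertex, then G1 traces the edges. The cross-section shrinks linearly with z (the slice at the apex is degenerate and omitted).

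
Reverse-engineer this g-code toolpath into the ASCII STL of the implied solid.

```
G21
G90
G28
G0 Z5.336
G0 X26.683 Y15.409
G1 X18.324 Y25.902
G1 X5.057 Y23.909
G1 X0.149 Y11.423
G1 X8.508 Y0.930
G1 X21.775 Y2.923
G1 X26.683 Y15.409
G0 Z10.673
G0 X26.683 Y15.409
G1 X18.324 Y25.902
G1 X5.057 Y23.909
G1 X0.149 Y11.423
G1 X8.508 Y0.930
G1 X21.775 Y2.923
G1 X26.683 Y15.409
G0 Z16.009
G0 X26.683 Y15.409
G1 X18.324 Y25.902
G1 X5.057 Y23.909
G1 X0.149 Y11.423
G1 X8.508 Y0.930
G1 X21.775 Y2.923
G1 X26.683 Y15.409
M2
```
solid part
  facet normal 0.0000 0.0000 -1.0000
    outer loop
      vertex 5.057 23.909 0.000
      vertex 18.324 25.902 0.000
      vertex 26.683 15.409 0.000
    endloop
  endfacet
  facet normal 0.0000 0.0000 -1.0000
    outer loop
      vertex 0.149 11.423 0.000
      vertex 5.057 23.909 0.000
      vertex 26.683 15.409 0.000
    endloop
  endfacet
  facet normal 0.0000 0.0000 -1.0000
    outer loop
      vertex 8.508 0.930 0.000
      vertex 0.149 11.423 0.000
      vertex 26.683 15.409 0.000
    endloop
  endfacet
  facet normal 0.0000 0.0000 -1.0000
    outer loop
      vertex 21.775 2.923 0.000
      vertex 8.508 0.930 0.000
      vertex 26.683 15.409 0.000
    endloop
  endfacet
  facet normal 0.0000 0.0000 1.0000
    outer loop
      vertex 26.683 15.409 16.009
      vertex 18.324 25.902 16.009
      vertex 5.057 23.909 16.009
    endloop
  endfacet
  facet normal 0.0000 0.0000 1.0000
    outer loop
      vertex 26.683 15.409 16.009
      vertex 5.057 23.909 16.009
      vertex 0.149 11.423 16.009
    endloop
  endfacet
  facet normal 0.0000 0.0000 1.0000
    outer loop
      vertex 26.683 15.409 16.009
      vertex 0.149 11.423 16.009
      vertex 8.508 0.930 16.009
    endloop
  endfacet
  facet normal 0.0000 0.0000 1.0000
    outer loop
      vertex 26.683 15.409 16.009
      vertex 8.508 0.930 16.009
      vertex 21.775 2.923 16.009
    endloop
  endfacet
  facet normal 0.7822 0.6231 0.0000
    outer loop
      vertex 26.683 15.409 0.000
      vertex 18.324 25.902 0.000
      vertex 18.324 25.902 16.009
    endloop
  endfacet
  facet normal 0.7822 0.6231 0.0000
    outer loop
      vertex 26.683 15.409 0.000
      vertex 18.324 25.902 16.009
      vertex 26.683 15.409 16.009
    endloop
  endfacet
  facet normal -0.1486 0.9889 0.0000
    outer loop
      vertex 18.324 25.902 0.000
      vertex 5.057 23.909 0.000
      vertex 5.057 23.909 16.009
    endloop
  endfacet
  facet normal -0.1486 0.9889 0.0000
    outer loop
      vertex 18.324 25.902 0.000
      vertex 5.057 23.909 16.009
      vertex 18.324 25.902 16.009
    endloop
  endfacet
  facet normal -0.9307 0.3658 0.0000
    outer loop
      vertex 5.057 23.909 0.000
      vertex 0.149 11.423 0.000
      vertex 0.149 11.423 16.009
    endloop
  endfacet
  facet normal -0.9307 0.3658 0.0000
    outer loop
      vertex 5.057 23.909 0.000
      vertex 0.149 11.423 16.009
      vertex 5.057 23.909 16.009
    endloop
  endfacet
  facet normal -0.7822 -0.6231 0.0000
    outer loop
      vertex 0.149 11.423 0.000
      vertex 8.508 0.930 0.000
      vertex 8.508 0.930 16.009
    endloop
  endfacet
  facet normal -0.7822 -0.6231 0.0000
    outer loop
      vertex 0.149 11.423 0.000
      vertex 8.508 0.930 16.009
      vertex 0.149 11.423 16.009
    endloop
  endfacet
  facet normal 0.1486 -0.9889 0.0000
    outer loop
      vertex 8.508 0.930 0.000
      vertex 21.775 2.923 0.000
      vertex 21.775 2.923 16.009
    endloop
  endfacet
  facet normal 0.1486 -0.9889 0.0000
    outer loop
      vertex 8.508 0.930 0.000
      vertex 21.775 2.923 16.009
      vertex 8.508 0.930 16.009
    endloop
  endfacet
  facet normal 0.9307 -0.3658 0.0000
    outer loop
      vertex 21.775 2.923 0.000
      vertex 26.683 15.409 0.000
      vertex 26.683 15.409 16.009
    endloop
  endfacet
  facet normal 0.9307 -0.3658 0.0000
    outer loop
      vertex 21.775 2.923 0.000
      vertex 26.683 15.409 16.009
      vertex 21.775 2.923 16.009
    endloop
  endfacet
endsolid part

The G0 Z moves step by Δz≈5.336 mm. Every layer's G1 loop is the same polygon, so the solid is a straight extrusion of it from z=0 to z≈16. Closing with flat bottom and top caps and triangulating gives 20 facets — a regular 6-sided prism (a cylinder approximated with 6 flat sides), circumscribed radius ≈ 13.4 mm, height ≈ 16 mm.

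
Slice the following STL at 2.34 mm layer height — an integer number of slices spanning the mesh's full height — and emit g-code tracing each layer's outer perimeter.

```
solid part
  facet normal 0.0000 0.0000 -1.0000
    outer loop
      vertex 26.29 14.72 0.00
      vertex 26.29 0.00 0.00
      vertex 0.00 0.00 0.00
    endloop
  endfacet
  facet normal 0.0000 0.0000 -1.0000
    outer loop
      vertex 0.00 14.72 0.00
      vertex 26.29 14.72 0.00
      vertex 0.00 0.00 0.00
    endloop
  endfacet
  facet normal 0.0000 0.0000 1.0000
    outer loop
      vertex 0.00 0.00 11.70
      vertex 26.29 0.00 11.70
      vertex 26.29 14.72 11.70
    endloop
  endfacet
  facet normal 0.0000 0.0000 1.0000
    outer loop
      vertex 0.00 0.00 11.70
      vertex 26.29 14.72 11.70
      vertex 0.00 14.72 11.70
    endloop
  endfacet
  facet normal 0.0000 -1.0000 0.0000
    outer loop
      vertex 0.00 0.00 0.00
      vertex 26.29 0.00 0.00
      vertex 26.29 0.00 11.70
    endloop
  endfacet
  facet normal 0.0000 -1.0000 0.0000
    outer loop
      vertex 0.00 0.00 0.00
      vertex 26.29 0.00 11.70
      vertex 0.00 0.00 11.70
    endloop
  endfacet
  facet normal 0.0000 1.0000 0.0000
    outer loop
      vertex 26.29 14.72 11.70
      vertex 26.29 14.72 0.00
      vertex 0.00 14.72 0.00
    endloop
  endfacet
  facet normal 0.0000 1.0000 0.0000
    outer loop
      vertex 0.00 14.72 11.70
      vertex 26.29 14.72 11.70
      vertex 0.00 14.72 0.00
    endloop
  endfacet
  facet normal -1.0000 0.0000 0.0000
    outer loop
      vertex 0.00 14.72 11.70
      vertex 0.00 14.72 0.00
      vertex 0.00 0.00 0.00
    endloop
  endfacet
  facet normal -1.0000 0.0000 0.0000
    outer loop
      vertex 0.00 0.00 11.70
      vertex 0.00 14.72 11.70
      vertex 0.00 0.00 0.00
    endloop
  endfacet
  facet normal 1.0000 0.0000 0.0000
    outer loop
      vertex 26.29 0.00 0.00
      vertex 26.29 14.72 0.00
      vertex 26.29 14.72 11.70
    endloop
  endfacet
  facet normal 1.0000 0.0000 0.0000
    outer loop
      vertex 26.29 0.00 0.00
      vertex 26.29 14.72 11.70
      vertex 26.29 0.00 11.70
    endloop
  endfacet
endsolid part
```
; perimeter-only toolpath
G21 ; units = mm
G90 ; absolute positioning
G28 ; home
; layer 1
G0 Z2.34
G0 X0.00 Y0.00
G1 X26.29 Y0.00
G1 X26.29 Y14.72
G1 X0.00 Y14.72
G1 X0.00 Y0.00
; layer 2
G0 Z4.68
G0 X0.00 Y0.00
G1 X26.29 Y0.00
G1 X26.29 Y14.72
G1 X0.00 Y14.72
G1 X0.00 Y0.00
; layer 3
G0 Z7.02
G0 X0.00 Y0.00
G1 X26.29 Y0.00
G1 X26.29 Y14.72
G1 X0.00 Y14.72
G1 X0.00 Y0.00
; layer 4
G0 Z9.36
G0 X0.00 Y0.00
G1 X26.29 Y0.00
G1 X26.29 Y14.72
G1 X0.00 Y14.72
G1 X0.00 Y0.00
; layer 5
G0 Z11.70
G0 X0.00 Y0.00
G1 X26.29 Y0.00
G1 X26.29 Y14.72
G1 X0.00 Y14.72
G1 X0.00 Y0.00
M2 ; end

The solid is a rectangular box, roughly 26.3 × 14.7 mm footprint and 11.7 mm tall. Slicing at Δz = 2.34 mm — 5 equal slices spanning the solid's height, so layer i sits at z = i·h/5 — gives 5 non-empty perimeters. Each is a 4-segment closed polygon; G0 lifts to the layer z and rapids to the start vertex, then G1 traces the edges.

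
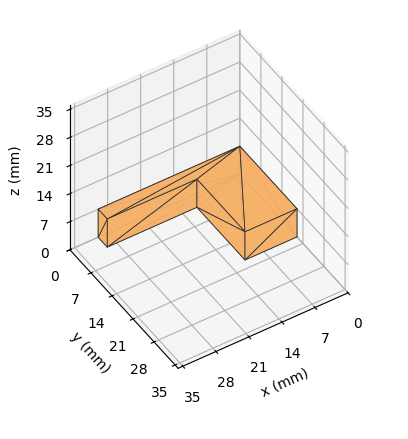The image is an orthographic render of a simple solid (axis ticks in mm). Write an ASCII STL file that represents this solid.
Reading the render: the shape is an L-shaped prism: outer 30 × 19 mm, arm thicknesses ≈ 3 mm (horizontal) and 11 mm (vertical), extruded 7 mm in z (dimensions read to the nearest mm from the axis ticks). For the STL, each face is triangulated and given an outward normal.

solid part
  facet normal 0.0000 0.0000 -1.0000
    outer loop
      vertex 30.000 3.000 0.000
      vertex 30.000 0.000 0.000
      vertex 0.000 0.000 0.000
    endloop
  endfacet
  facet normal 0.0000 0.0000 -1.0000
    outer loop
      vertex 11.000 3.000 0.000
      vertex 30.000 3.000 0.000
      vertex 0.000 0.000 0.000
    endloop
  endfacet
  facet normal 0.0000 0.0000 -1.0000
    outer loop
      vertex 11.000 19.000 0.000
      vertex 11.000 3.000 0.000
      vertex 0.000 0.000 0.000
    endloop
  endfacet
  facet normal 0.0000 0.0000 -1.0000
    outer loop
      vertex 0.000 19.000 0.000
      vertex 11.000 19.000 0.000
      vertex 0.000 0.000 0.000
    endloop
  endfacet
  facet normal 0.0000 0.0000 1.0000
    outer loop
      vertex 0.000 0.000 7.000
      vertex 30.000 0.000 7.000
      vertex 30.000 3.000 7.000
    endloop
  endfacet
  facet normal 0.0000 0.0000 1.0000
    outer loop
      vertex 0.000 0.000 7.000
      vertex 30.000 3.000 7.000
      vertex 11.000 3.000 7.000
    endloop
  endfacet
  facet normal 0.0000 0.0000 1.0000
    outer loop
      vertex 0.000 0.000 7.000
      vertex 11.000 3.000 7.000
      vertex 11.000 19.000 7.000
    endloop
  endfacet
  facet normal 0.0000 0.0000 1.0000
    outer loop
      vertex 0.000 0.000 7.000
      vertex 11.000 19.000 7.000
      vertex 0.000 19.000 7.000
    endloop
  endfacet
  facet normal 0.0000 -1.0000 0.0000
    outer loop
      vertex 0.000 0.000 0.000
      vertex 30.000 0.000 0.000
      vertex 30.000 0.000 7.000
    endloop
  endfacet
  facet normal 0.0000 -1.0000 0.0000
    outer loop
      vertex 0.000 0.000 0.000
      vertex 30.000 0.000 7.000
      vertex 0.000 0.000 7.000
    endloop
  endfacet
  facet normal 1.0000 0.0000 0.0000
    outer loop
      vertex 30.000 0.000 0.000
      vertex 30.000 3.000 0.000
      vertex 30.000 3.000 7.000
    endloop
  endfacet
  facet normal 1.0000 0.0000 0.0000
    outer loop
      vertex 30.000 0.000 0.000
      vertex 30.000 3.000 7.000
      vertex 30.000 0.000 7.000
    endloop
  endfacet
  facet normal 0.0000 1.0000 0.0000
    outer loop
      vertex 30.000 3.000 0.000
      vertex 11.000 3.000 0.000
      vertex 11.000 3.000 7.000
    endloop
  endfacet
  facet normal 0.0000 1.0000 0.0000
    outer loop
      vertex 30.000 3.000 0.000
      vertex 11.000 3.000 7.000
      vertex 30.000 3.000 7.000
    endloop
  endfacet
  facet normal 1.0000 0.0000 0.0000
    outer loop
      vertex 11.000 3.000 0.000
      vertex 11.000 19.000 0.000
      vertex 11.000 19.000 7.000
    endloop
  endfacet
  facet normal 1.0000 0.0000 0.0000
    outer loop
      vertex 11.000 3.000 0.000
      vertex 11.000 19.000 7.000
      vertex 11.000 3.000 7.000
    endloop
  endfacet
  facet normal 0.0000 1.0000 0.0000
    outer loop
      vertex 11.000 19.000 0.000
      vertex 0.000 19.000 0.000
      vertex 0.000 19.000 7.000
    endloop
  endfacet
  facet normal 0.0000 1.0000 0.0000
    outer loop
      vertex 11.000 19.000 0.000
      vertex 0.000 19.000 7.000
      vertex 11.000 19.000 7.000
    endloop
  endfacet
  facet normal -1.0000 0.0000 0.0000
    outer loop
      vertex 0.000 19.000 0.000
      vertex 0.000 0.000 0.000
      vertex 0.000 0.000 7.000
    endloop
  endfacet
  facet normal -1.0000 0.0000 0.0000
    outer loop
      vertex 0.000 19.000 0.000
      vertex 0.000 0.000 7.000
      vertex 0.000 19.000 7.000
    endloop
  endfacet
endsolid part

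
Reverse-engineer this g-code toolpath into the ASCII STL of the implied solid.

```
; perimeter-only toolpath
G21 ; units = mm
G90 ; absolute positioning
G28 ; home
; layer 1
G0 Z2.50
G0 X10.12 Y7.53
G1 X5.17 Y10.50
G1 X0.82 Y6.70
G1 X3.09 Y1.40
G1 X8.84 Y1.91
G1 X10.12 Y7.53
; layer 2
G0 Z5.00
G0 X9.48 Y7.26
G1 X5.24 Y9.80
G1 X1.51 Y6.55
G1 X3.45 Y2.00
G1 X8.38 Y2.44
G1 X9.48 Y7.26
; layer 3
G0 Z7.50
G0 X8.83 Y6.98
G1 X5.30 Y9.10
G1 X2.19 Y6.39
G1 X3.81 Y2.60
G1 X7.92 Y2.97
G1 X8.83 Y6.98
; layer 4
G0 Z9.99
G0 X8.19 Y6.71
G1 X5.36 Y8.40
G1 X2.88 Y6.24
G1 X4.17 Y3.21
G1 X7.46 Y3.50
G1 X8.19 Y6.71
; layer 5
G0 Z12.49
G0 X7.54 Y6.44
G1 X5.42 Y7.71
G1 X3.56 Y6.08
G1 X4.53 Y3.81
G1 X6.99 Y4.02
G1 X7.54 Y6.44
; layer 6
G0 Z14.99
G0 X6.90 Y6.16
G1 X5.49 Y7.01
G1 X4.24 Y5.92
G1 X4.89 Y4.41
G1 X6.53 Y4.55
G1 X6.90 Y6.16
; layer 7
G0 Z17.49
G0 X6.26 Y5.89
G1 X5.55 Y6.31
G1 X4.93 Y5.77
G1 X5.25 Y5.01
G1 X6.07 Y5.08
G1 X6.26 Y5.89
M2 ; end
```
solid part
  facet normal 0.0000 0.0000 -1.0000
    outer loop
      vertex 0.14 6.86 0.00
      vertex 5.11 11.20 0.00
      vertex 10.77 7.81 0.00
    endloop
  endfacet
  facet normal 0.0000 0.0000 -1.0000
    outer loop
      vertex 2.73 0.80 0.00
      vertex 0.14 6.86 0.00
      vertex 10.77 7.81 0.00
    endloop
  endfacet
  facet normal 0.0000 0.0000 -1.0000
    outer loop
      vertex 9.30 1.38 0.00
      vertex 2.73 0.80 0.00
      vertex 10.77 7.81 0.00
    endloop
  endfacet
  facet normal 0.5011 0.8366 0.2214
    outer loop
      vertex 10.77 7.81 0.00
      vertex 5.11 11.20 0.00
      vertex 5.61 5.61 19.99
    endloop
  endfacet
  facet normal -0.6414 0.7345 0.2214
    outer loop
      vertex 5.11 11.20 0.00
      vertex 0.14 6.86 0.00
      vertex 5.61 5.61 19.99
    endloop
  endfacet
  facet normal -0.8967 -0.3832 0.2214
    outer loop
      vertex 0.14 6.86 0.00
      vertex 2.73 0.80 0.00
      vertex 5.61 5.61 19.99
    endloop
  endfacet
  facet normal 0.0858 -0.9714 0.2214
    outer loop
      vertex 2.73 0.80 0.00
      vertex 9.30 1.38 0.00
      vertex 5.61 5.61 19.99
    endloop
  endfacet
  facet normal 0.9506 -0.2173 0.2215
    outer loop
      vertex 9.30 1.38 0.00
      vertex 10.77 7.81 0.00
      vertex 5.61 5.61 19.99
    endloop
  endfacet
endsolid part

The G0 Z moves step by Δz≈2.50 mm. The G1 loops shrink linearly with z, so the solid tapers from its base footprint up to z≈20. Closing with a flat bottom cap and the tapered top and triangulating gives 8 facets — a regular 5-sided pyramid, base circumscribed radius ≈ 5.61 mm, apex at z ≈ 20 mm.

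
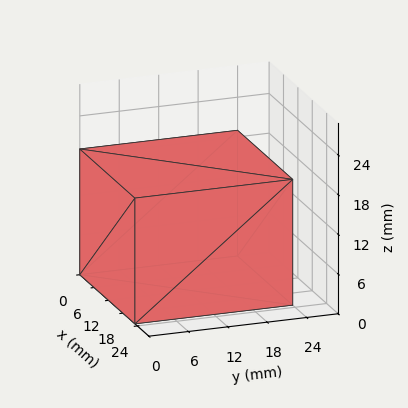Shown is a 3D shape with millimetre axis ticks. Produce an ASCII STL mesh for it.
Reading the render: the shape is a rectangular box, roughly 23 × 24 mm footprint and 19 mm tall (dimensions read to the nearest mm from the axis ticks). For the STL, each face is triangulated and given an outward normal.

solid part
  facet normal 0.0000 0.0000 -1.0000
    outer loop
      vertex 23.0 24.0 0.0
      vertex 23.0 0.0 0.0
      vertex 0.0 0.0 0.0
    endloop
  endfacet
  facet normal 0.0000 0.0000 -1.0000
    outer loop
      vertex 0.0 24.0 0.0
      vertex 23.0 24.0 0.0
      vertex 0.0 0.0 0.0
    endloop
  endfacet
  facet normal 0.0000 0.0000 1.0000
    outer loop
      vertex 0.0 0.0 19.0
      vertex 23.0 0.0 19.0
      vertex 23.0 24.0 19.0
    endloop
  endfacet
  facet normal 0.0000 0.0000 1.0000
    outer loop
      vertex 0.0 0.0 19.0
      vertex 23.0 24.0 19.0
      vertex 0.0 24.0 19.0
    endloop
  endfacet
  facet normal 0.0000 -1.0000 0.0000
    outer loop
      vertex 0.0 0.0 0.0
      vertex 23.0 0.0 0.0
      vertex 23.0 0.0 19.0
    endloop
  endfacet
  facet normal 0.0000 -1.0000 0.0000
    outer loop
      vertex 0.0 0.0 0.0
      vertex 23.0 0.0 19.0
      vertex 0.0 0.0 19.0
    endloop
  endfacet
  facet normal 0.0000 1.0000 0.0000
    outer loop
      vertex 23.0 24.0 19.0
      vertex 23.0 24.0 0.0
      vertex 0.0 24.0 0.0
    endloop
  endfacet
  facet normal 0.0000 1.0000 0.0000
    outer loop
      vertex 0.0 24.0 19.0
      vertex 23.0 24.0 19.0
      vertex 0.0 24.0 0.0
    endloop
  endfacet
  facet normal -1.0000 0.0000 0.0000
    outer loop
      vertex 0.0 24.0 19.0
      vertex 0.0 24.0 0.0
      vertex 0.0 0.0 0.0
    endloop
  endfacet
  facet normal -1.0000 0.0000 0.0000
    outer loop
      vertex 0.0 0.0 19.0
      vertex 0.0 24.0 19.0
      vertex 0.0 0.0 0.0
    endloop
  endfacet
  facet normal 1.0000 0.0000 0.0000
    outer loop
      vertex 23.0 0.0 0.0
      vertex 23.0 24.0 0.0
      vertex 23.0 24.0 19.0
    endloop
  endfacet
  facet normal 1.0000 0.0000 0.0000
    outer loop
      vertex 23.0 0.0 0.0
      vertex 23.0 24.0 19.0
      vertex 23.0 0.0 19.0
    endloop
  endfacet
endsolid part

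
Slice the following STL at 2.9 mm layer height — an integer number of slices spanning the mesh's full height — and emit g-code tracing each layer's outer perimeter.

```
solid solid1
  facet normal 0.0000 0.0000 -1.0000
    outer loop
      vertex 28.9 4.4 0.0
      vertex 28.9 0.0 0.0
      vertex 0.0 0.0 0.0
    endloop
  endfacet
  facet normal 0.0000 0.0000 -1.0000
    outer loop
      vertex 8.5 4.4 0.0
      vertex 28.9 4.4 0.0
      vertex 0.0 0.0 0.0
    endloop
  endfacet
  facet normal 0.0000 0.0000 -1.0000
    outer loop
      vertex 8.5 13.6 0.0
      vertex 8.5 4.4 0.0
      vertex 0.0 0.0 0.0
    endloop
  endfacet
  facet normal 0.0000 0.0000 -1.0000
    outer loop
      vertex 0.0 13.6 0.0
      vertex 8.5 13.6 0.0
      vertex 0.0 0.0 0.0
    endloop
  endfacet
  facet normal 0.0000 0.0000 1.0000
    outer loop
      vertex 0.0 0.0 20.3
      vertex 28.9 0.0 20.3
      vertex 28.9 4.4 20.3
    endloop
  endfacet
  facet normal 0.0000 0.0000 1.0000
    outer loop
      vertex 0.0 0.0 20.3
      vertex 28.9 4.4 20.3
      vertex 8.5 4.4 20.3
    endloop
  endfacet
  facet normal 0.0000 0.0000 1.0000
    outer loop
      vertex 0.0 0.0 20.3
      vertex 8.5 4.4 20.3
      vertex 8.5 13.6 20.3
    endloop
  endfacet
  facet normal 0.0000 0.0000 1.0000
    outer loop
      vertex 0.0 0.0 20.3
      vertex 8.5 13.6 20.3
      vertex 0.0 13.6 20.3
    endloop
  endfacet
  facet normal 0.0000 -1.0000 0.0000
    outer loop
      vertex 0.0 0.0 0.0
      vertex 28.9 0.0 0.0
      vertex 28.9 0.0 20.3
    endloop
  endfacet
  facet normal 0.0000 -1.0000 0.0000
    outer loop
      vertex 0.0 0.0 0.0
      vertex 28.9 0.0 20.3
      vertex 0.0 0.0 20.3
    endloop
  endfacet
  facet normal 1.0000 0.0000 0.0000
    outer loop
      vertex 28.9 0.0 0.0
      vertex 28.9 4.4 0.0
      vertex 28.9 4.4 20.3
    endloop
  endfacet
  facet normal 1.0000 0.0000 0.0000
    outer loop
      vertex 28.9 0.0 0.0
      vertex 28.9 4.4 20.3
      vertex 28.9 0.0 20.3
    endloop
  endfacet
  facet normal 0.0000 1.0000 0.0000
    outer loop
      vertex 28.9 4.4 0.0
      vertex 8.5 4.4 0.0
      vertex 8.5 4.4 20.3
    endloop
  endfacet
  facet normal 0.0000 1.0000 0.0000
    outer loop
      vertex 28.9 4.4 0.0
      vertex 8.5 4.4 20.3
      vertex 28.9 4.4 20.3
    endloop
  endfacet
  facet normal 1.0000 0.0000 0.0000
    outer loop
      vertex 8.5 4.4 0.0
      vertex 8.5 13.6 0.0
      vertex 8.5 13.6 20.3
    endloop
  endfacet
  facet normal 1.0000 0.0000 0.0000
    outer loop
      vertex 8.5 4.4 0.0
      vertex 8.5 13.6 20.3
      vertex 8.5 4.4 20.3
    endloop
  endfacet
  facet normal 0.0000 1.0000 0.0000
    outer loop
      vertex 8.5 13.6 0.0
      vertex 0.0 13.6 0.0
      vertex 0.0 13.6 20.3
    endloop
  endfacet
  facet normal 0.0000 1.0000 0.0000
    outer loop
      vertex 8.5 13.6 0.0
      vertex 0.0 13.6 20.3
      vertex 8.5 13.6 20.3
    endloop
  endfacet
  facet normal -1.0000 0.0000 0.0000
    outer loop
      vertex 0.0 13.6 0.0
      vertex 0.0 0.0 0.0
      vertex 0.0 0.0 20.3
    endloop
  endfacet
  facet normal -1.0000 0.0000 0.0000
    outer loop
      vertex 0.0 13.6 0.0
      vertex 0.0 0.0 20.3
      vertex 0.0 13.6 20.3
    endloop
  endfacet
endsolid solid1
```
; perimeter-only toolpath
G21 ; units = mm
G90 ; absolute positioning
G28 ; home
; layer 1
G0 Z2.9
G0 X0.0 Y0.0
G1 X28.9 Y0.0
G1 X28.9 Y4.4
G1 X8.5 Y4.4
G1 X8.5 Y13.6
G1 X0.0 Y13.6
G1 X0.0 Y0.0
; layer 2
G0 Z5.8
G0 X0.0 Y0.0
G1 X28.9 Y0.0
G1 X28.9 Y4.4
G1 X8.5 Y4.4
G1 X8.5 Y13.6
G1 X0.0 Y13.6
G1 X0.0 Y0.0
; layer 3
G0 Z8.7
G0 X0.0 Y0.0
G1 X28.9 Y0.0
G1 X28.9 Y4.4
G1 X8.5 Y4.4
G1 X8.5 Y13.6
G1 X0.0 Y13.6
G1 X0.0 Y0.0
; layer 4
G0 Z11.6
G0 X0.0 Y0.0
G1 X28.9 Y0.0
G1 X28.9 Y4.4
G1 X8.5 Y4.4
G1 X8.5 Y13.6
G1 X0.0 Y13.6
G1 X0.0 Y0.0
; layer 5
G0 Z14.5
G0 X0.0 Y0.0
G1 X28.9 Y0.0
G1 X28.9 Y4.4
G1 X8.5 Y4.4
G1 X8.5 Y13.6
G1 X0.0 Y13.6
G1 X0.0 Y0.0
; layer 6
G0 Z17.4
G0 X0.0 Y0.0
G1 X28.9 Y0.0
G1 X28.9 Y4.4
G1 X8.5 Y4.4
G1 X8.5 Y13.6
G1 X0.0 Y13.6
G1 X0.0 Y0.0
; layer 7
G0 Z20.3
G0 X0.0 Y0.0
G1 X28.9 Y0.0
G1 X28.9 Y4.4
G1 X8.5 Y4.4
G1 X8.5 Y13.6
G1 X0.0 Y13.6
G1 X0.0 Y0.0
M2 ; end

The solid is an L-shaped prism: outer 28.9 × 13.6 mm, arm thicknesses ≈ 4.4 mm (horizontal) and 8.5 mm (vertical), extruded 20.3 mm in z. Slicing at Δz = 2.9 mm — 7 equal slices spanning the solid's height, so layer i sits at z = i·h/7 — gives 7 non-empty perimeters. Each is a 6-segment closed polygon; G0 lifts to the layer z and rapids to the start vertex, then G1 traces the edges.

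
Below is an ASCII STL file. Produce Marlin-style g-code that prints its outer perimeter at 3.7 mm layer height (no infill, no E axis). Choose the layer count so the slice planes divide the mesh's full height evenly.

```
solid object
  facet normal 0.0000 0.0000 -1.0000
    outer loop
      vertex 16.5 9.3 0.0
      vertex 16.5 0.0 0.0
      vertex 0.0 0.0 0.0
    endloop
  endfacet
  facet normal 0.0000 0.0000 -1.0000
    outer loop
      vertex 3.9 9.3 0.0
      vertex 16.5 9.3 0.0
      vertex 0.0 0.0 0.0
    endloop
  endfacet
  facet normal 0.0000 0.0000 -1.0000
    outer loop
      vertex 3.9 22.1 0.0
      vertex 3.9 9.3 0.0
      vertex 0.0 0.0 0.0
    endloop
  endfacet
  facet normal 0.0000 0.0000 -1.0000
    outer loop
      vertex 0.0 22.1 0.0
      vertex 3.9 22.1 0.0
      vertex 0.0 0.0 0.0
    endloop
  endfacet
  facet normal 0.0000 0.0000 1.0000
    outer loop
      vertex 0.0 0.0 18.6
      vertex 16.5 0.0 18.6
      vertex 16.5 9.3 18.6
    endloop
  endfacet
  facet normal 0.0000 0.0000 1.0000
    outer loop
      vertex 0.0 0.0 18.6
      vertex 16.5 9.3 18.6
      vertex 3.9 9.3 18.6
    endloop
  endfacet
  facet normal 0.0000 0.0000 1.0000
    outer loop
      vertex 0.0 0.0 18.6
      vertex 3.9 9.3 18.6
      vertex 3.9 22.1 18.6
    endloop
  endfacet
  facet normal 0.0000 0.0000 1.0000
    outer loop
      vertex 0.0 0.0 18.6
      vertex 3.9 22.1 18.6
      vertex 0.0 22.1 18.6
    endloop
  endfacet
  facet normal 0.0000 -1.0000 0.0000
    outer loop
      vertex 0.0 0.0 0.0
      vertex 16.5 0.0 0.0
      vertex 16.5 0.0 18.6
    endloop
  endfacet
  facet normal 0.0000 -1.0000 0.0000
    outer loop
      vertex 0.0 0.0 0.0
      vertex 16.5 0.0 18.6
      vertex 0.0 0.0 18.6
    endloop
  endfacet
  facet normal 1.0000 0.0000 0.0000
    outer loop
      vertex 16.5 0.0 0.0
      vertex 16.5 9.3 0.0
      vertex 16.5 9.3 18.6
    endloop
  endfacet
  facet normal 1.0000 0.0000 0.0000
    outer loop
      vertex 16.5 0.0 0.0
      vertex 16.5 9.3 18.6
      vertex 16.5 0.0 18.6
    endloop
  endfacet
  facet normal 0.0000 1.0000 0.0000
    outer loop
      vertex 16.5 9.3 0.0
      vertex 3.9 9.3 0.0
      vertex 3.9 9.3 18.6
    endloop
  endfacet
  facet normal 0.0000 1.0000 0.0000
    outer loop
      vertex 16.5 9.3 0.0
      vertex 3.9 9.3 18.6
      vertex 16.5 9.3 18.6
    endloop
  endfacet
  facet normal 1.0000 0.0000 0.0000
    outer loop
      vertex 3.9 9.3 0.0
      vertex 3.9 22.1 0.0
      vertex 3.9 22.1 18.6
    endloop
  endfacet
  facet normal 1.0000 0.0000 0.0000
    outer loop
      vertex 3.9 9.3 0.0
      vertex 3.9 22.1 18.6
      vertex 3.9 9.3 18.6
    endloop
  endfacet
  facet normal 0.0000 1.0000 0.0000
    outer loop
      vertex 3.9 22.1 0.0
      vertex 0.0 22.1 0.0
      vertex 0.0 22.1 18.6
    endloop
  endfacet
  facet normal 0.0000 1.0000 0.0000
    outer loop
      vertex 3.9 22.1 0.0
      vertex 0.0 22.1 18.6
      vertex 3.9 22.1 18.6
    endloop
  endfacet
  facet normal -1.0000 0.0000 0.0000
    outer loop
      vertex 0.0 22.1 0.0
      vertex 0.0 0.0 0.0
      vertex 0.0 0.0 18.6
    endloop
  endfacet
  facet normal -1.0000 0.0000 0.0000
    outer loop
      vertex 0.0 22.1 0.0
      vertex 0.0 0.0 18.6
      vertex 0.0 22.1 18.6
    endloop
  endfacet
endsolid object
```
; perimeter-only toolpath
G21 ; units = mm
G90 ; absolute positioning
G28 ; home
; layer 1
G0 Z3.7
G0 X0.0 Y0.0
G1 X16.5 Y0.0
G1 X16.5 Y9.3
G1 X3.9 Y9.3
G1 X3.9 Y22.1
G1 X0.0 Y22.1
G1 X0.0 Y0.0
; layer 2
G0 Z7.4
G0 X0.0 Y0.0
G1 X16.5 Y0.0
G1 X16.5 Y9.3
G1 X3.9 Y9.3
G1 X3.9 Y22.1
G1 X0.0 Y22.1
G1 X0.0 Y0.0
; layer 3
G0 Z11.2
G0 X0.0 Y0.0
G1 X16.5 Y0.0
G1 X16.5 Y9.3
G1 X3.9 Y9.3
G1 X3.9 Y22.1
G1 X0.0 Y22.1
G1 X0.0 Y0.0
; layer 4
G0 Z14.9
G0 X0.0 Y0.0
G1 X16.5 Y0.0
G1 X16.5 Y9.3
G1 X3.9 Y9.3
G1 X3.9 Y22.1
G1 X0.0 Y22.1
G1 X0.0 Y0.0
; layer 5
G0 Z18.6
G0 X0.0 Y0.0
G1 X16.5 Y0.0
G1 X16.5 Y9.3
G1 X3.9 Y9.3
G1 X3.9 Y22.1
G1 X0.0 Y22.1
G1 X0.0 Y0.0
M2 ; end

The solid is an L-shaped prism: outer 16.5 × 22.1 mm, arm thicknesses ≈ 9.3 mm (horizontal) and 3.9 mm (vertical), extruded 18.6 mm in z. Slicing at Δz = 3.7 mm — 5 equal slices spanning the solid's height, so layer i sits at z = i·h/5 — gives 5 non-empty perimeters. Each is a 6-segment closed polygon; G0 lifts to the layer z and rapids to the start vertex, then G1 traces the edges.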